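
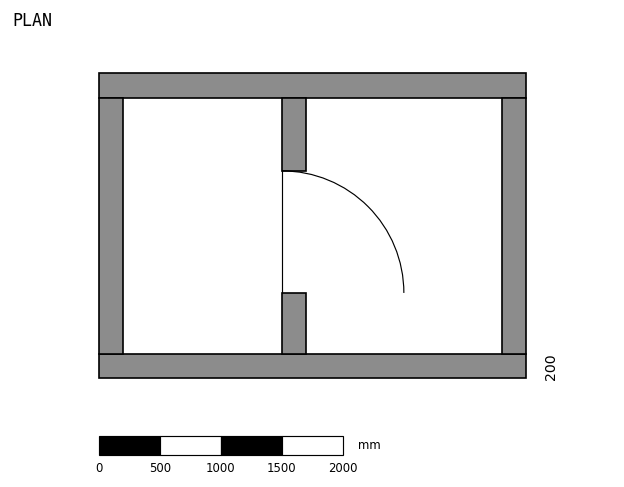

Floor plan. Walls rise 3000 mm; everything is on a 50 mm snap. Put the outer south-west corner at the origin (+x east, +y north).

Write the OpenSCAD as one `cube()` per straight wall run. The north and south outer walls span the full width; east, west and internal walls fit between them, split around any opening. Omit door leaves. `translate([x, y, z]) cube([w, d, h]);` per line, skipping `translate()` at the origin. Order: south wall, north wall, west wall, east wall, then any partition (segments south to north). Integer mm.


cube([3500, 200, 3000]);
translate([0, 2300, 0]) cube([3500, 200, 3000]);
translate([0, 200, 0]) cube([200, 2100, 3000]);
translate([3300, 200, 0]) cube([200, 2100, 3000]);
translate([1500, 200, 0]) cube([200, 500, 3000]);
translate([1500, 1700, 0]) cube([200, 600, 3000]);


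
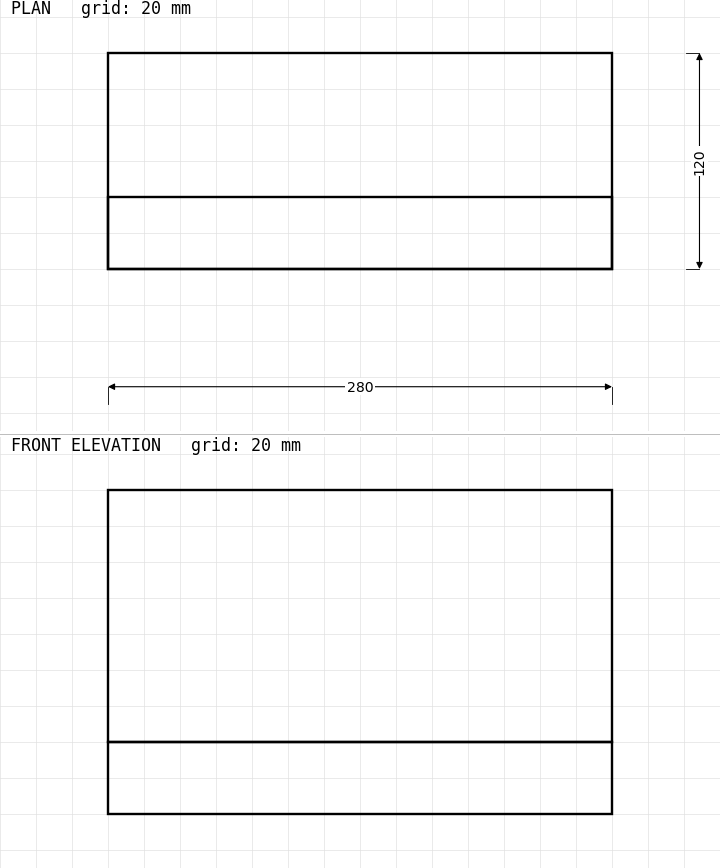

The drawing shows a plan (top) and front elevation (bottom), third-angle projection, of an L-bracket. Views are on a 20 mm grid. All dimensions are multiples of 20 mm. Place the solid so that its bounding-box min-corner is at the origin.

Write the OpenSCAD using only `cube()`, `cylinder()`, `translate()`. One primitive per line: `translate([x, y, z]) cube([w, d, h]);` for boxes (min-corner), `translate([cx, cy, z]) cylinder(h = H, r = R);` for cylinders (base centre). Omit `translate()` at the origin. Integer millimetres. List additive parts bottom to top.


cube([280, 120, 40]);
translate([0, 0, 40]) cube([280, 40, 140]);


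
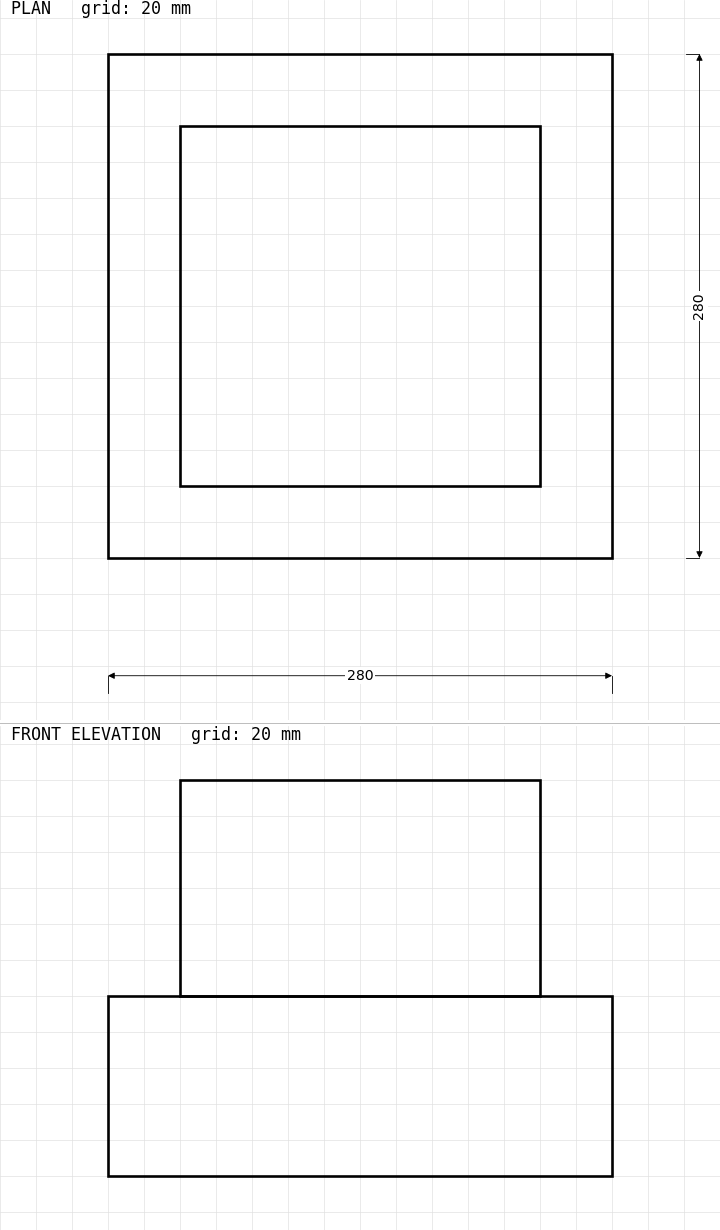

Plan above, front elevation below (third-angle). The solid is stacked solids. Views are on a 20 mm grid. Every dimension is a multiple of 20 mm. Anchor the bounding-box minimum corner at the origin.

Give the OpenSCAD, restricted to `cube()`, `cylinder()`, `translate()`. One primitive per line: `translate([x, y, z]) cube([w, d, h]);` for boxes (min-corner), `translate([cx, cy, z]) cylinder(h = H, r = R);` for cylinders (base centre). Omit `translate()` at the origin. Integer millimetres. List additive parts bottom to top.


cube([280, 280, 100]);
translate([40, 40, 100]) cube([200, 200, 120]);


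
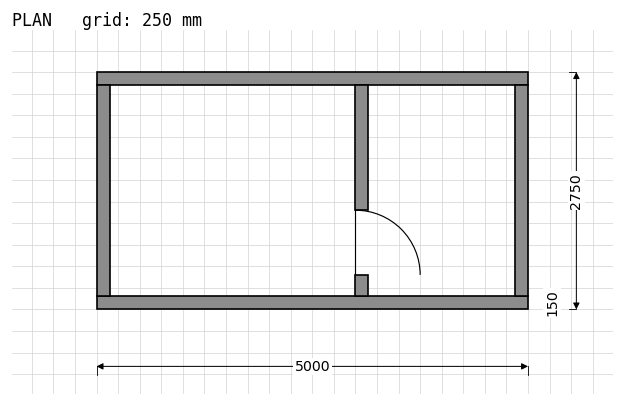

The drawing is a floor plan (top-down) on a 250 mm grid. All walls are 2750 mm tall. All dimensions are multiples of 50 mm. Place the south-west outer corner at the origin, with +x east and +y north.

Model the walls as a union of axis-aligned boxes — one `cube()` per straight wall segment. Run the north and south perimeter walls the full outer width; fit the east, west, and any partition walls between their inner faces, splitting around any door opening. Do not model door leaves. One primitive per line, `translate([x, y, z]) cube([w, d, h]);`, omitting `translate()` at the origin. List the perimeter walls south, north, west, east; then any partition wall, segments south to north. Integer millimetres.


cube([5000, 150, 2750]);
translate([0, 2600, 0]) cube([5000, 150, 2750]);
translate([0, 150, 0]) cube([150, 2450, 2750]);
translate([4850, 150, 0]) cube([150, 2450, 2750]);
translate([3000, 150, 0]) cube([150, 250, 2750]);
translate([3000, 1150, 0]) cube([150, 1450, 2750]);


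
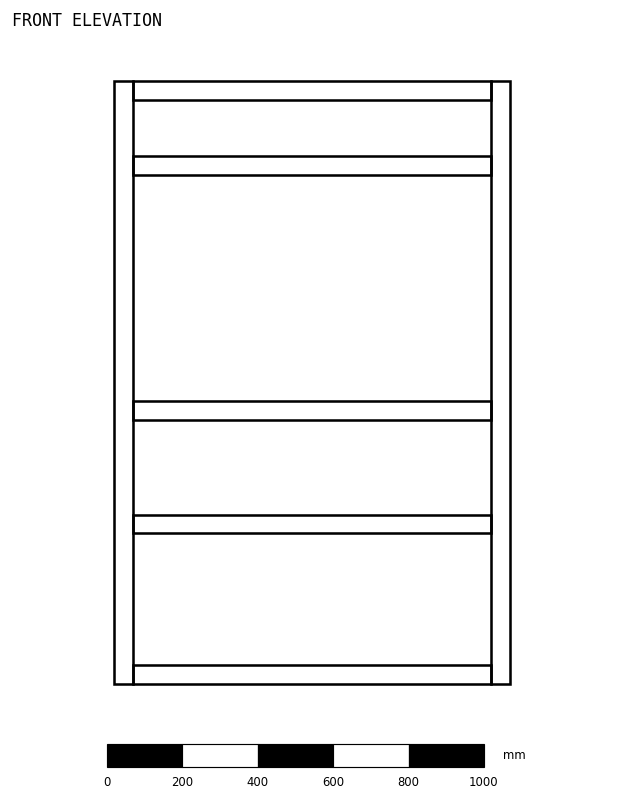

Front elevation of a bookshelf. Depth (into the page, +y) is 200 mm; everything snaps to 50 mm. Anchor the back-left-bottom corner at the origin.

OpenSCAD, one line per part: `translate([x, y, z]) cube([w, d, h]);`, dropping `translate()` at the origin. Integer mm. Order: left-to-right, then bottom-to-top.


cube([50, 200, 1600]);
translate([50, 0, 0]) cube([950, 200, 50]);
translate([50, 0, 400]) cube([950, 200, 50]);
translate([50, 0, 700]) cube([950, 200, 50]);
translate([50, 0, 1350]) cube([950, 200, 50]);
translate([50, 0, 1550]) cube([950, 200, 50]);
translate([1000, 0, 0]) cube([50, 200, 1600]);


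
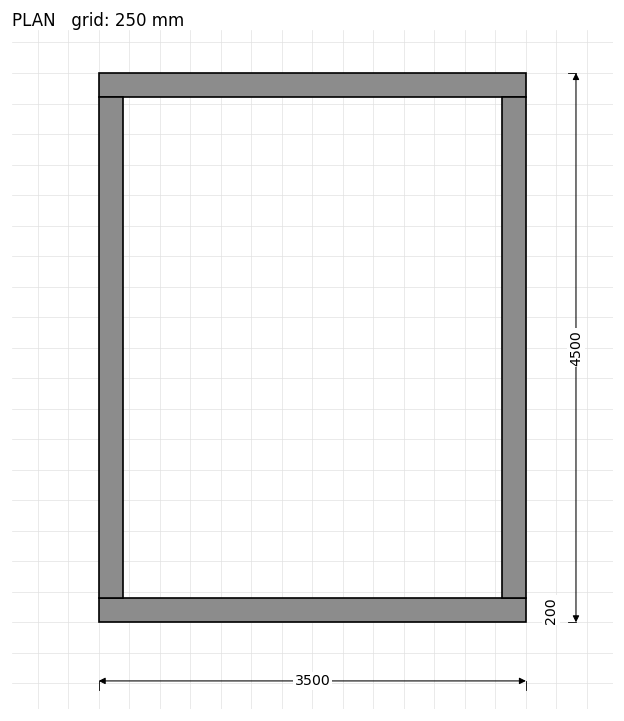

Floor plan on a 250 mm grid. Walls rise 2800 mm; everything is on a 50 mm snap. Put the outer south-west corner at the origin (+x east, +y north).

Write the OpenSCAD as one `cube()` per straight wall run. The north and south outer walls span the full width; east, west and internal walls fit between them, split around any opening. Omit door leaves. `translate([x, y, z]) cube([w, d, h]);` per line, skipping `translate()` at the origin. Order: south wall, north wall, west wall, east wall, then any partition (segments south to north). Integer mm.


cube([3500, 200, 2800]);
translate([0, 4300, 0]) cube([3500, 200, 2800]);
translate([0, 200, 0]) cube([200, 4100, 2800]);
translate([3300, 200, 0]) cube([200, 4100, 2800]);


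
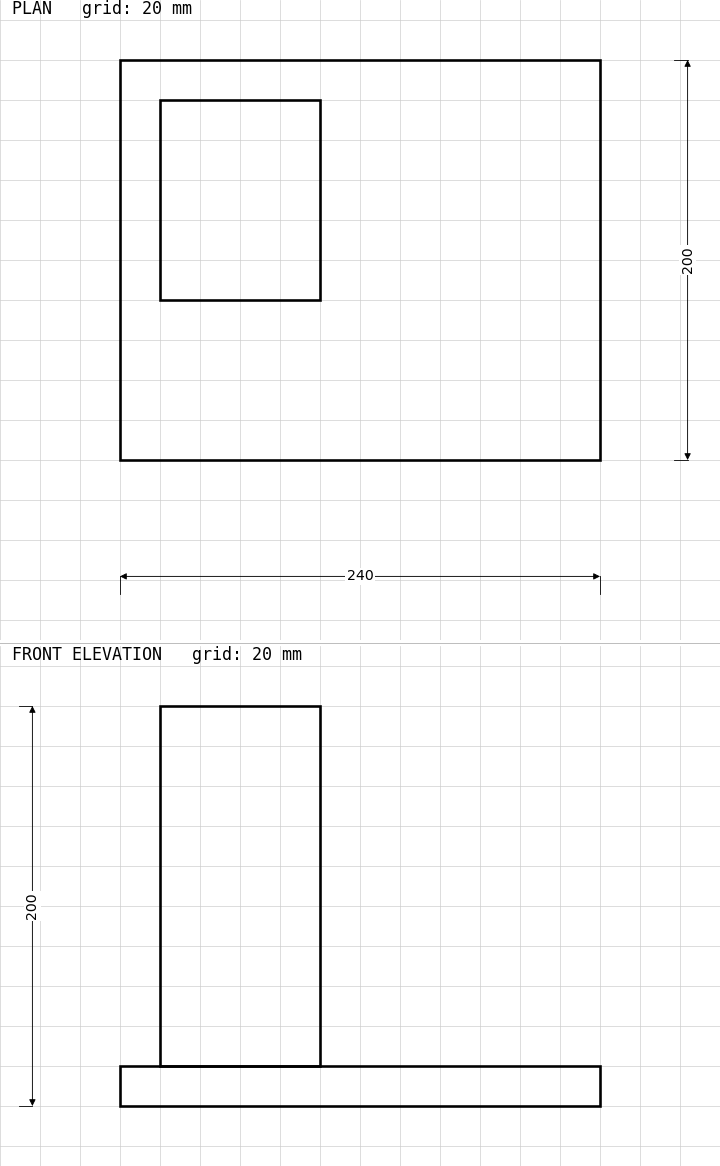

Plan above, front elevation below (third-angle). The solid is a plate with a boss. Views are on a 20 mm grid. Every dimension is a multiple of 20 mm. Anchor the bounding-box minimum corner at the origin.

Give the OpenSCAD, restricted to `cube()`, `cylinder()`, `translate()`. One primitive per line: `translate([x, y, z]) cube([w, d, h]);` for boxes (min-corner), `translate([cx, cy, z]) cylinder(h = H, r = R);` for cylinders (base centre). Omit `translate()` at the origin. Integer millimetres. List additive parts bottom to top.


cube([240, 200, 20]);
translate([20, 80, 20]) cube([80, 100, 180]);


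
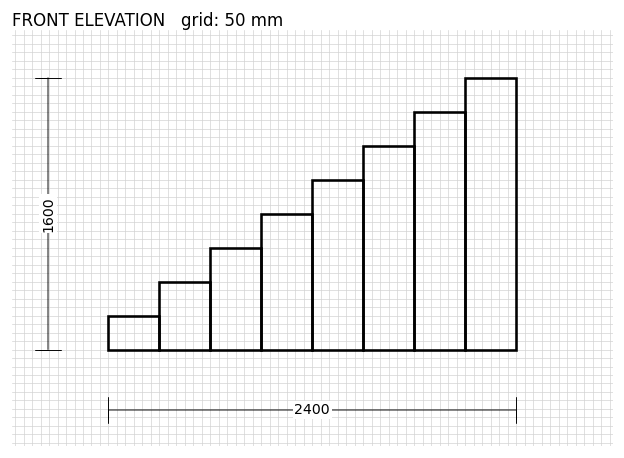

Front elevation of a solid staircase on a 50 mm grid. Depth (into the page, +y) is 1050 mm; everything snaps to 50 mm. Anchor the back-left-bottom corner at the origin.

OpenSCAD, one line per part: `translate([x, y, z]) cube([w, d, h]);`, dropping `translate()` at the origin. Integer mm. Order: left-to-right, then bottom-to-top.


cube([300, 1050, 200]);
translate([300, 0, 0]) cube([300, 1050, 400]);
translate([600, 0, 0]) cube([300, 1050, 600]);
translate([900, 0, 0]) cube([300, 1050, 800]);
translate([1200, 0, 0]) cube([300, 1050, 1000]);
translate([1500, 0, 0]) cube([300, 1050, 1200]);
translate([1800, 0, 0]) cube([300, 1050, 1400]);
translate([2100, 0, 0]) cube([300, 1050, 1600]);


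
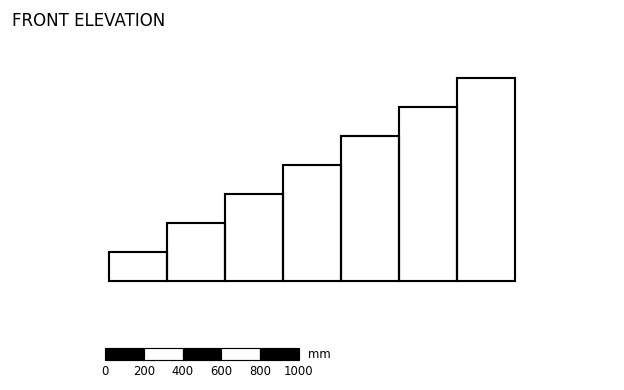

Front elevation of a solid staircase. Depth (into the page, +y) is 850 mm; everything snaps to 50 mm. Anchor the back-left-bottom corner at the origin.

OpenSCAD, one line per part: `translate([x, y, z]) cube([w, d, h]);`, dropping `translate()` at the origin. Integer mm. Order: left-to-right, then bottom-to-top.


cube([300, 850, 150]);
translate([300, 0, 0]) cube([300, 850, 300]);
translate([600, 0, 0]) cube([300, 850, 450]);
translate([900, 0, 0]) cube([300, 850, 600]);
translate([1200, 0, 0]) cube([300, 850, 750]);
translate([1500, 0, 0]) cube([300, 850, 900]);
translate([1800, 0, 0]) cube([300, 850, 1050]);


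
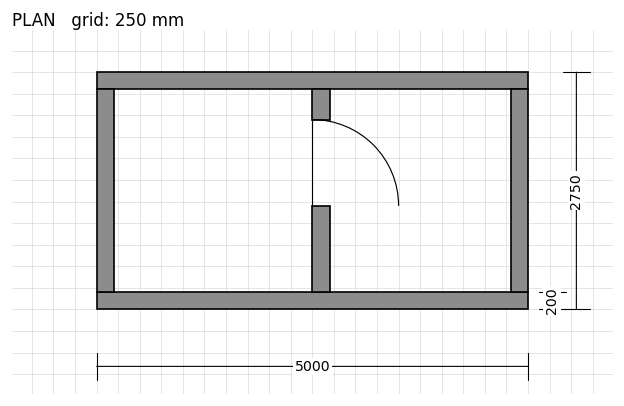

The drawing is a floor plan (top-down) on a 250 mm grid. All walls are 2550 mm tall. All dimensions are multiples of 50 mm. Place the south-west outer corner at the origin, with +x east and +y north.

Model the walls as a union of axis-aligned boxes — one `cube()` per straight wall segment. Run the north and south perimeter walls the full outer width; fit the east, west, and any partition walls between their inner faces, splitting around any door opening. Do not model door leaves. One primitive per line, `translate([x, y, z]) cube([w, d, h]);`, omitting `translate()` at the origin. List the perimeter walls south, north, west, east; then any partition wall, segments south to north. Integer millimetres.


cube([5000, 200, 2550]);
translate([0, 2550, 0]) cube([5000, 200, 2550]);
translate([0, 200, 0]) cube([200, 2350, 2550]);
translate([4800, 200, 0]) cube([200, 2350, 2550]);
translate([2500, 200, 0]) cube([200, 1000, 2550]);
translate([2500, 2200, 0]) cube([200, 350, 2550]);


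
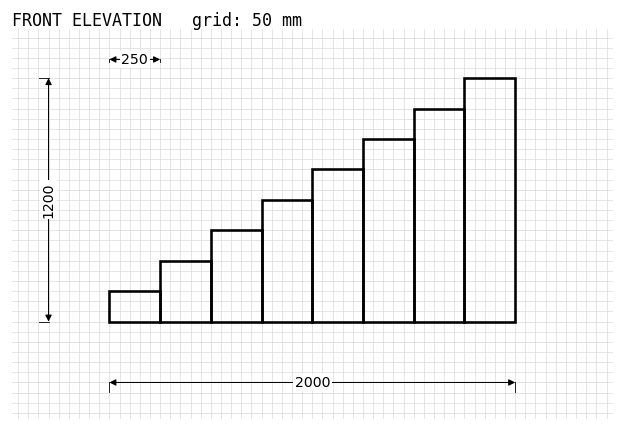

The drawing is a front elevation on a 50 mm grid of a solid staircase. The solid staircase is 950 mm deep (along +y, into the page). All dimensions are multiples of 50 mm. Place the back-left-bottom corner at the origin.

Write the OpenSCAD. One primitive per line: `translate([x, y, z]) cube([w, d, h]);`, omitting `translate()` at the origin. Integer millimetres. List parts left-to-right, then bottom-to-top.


cube([250, 950, 150]);
translate([250, 0, 0]) cube([250, 950, 300]);
translate([500, 0, 0]) cube([250, 950, 450]);
translate([750, 0, 0]) cube([250, 950, 600]);
translate([1000, 0, 0]) cube([250, 950, 750]);
translate([1250, 0, 0]) cube([250, 950, 900]);
translate([1500, 0, 0]) cube([250, 950, 1050]);
translate([1750, 0, 0]) cube([250, 950, 1200]);


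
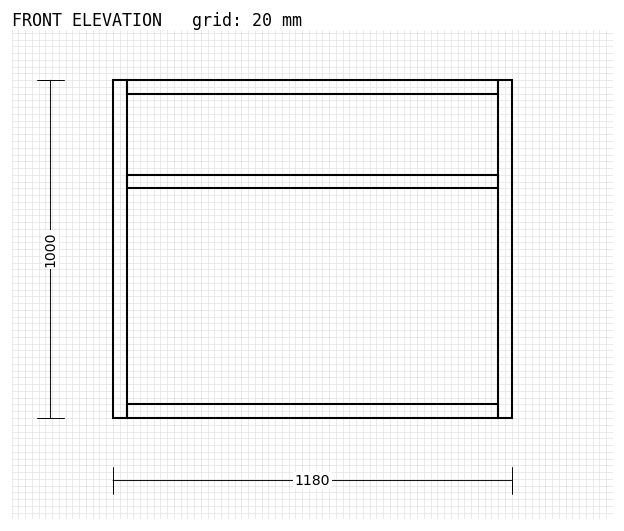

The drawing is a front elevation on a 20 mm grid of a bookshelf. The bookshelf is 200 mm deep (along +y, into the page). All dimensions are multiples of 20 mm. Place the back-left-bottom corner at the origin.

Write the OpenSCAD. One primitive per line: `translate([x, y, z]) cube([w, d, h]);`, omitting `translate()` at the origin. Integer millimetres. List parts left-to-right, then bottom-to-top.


cube([40, 200, 1000]);
translate([40, 0, 0]) cube([1100, 200, 40]);
translate([40, 0, 680]) cube([1100, 200, 40]);
translate([40, 0, 960]) cube([1100, 200, 40]);
translate([1140, 0, 0]) cube([40, 200, 1000]);


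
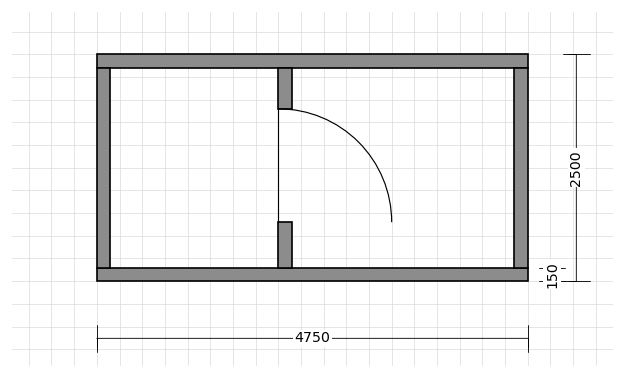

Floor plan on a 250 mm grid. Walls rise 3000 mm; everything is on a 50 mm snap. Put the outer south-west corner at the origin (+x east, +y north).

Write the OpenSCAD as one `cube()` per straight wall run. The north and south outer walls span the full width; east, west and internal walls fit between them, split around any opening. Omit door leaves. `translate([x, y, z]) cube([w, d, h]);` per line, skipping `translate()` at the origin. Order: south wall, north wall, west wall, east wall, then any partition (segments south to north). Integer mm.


cube([4750, 150, 3000]);
translate([0, 2350, 0]) cube([4750, 150, 3000]);
translate([0, 150, 0]) cube([150, 2200, 3000]);
translate([4600, 150, 0]) cube([150, 2200, 3000]);
translate([2000, 150, 0]) cube([150, 500, 3000]);
translate([2000, 1900, 0]) cube([150, 450, 3000]);


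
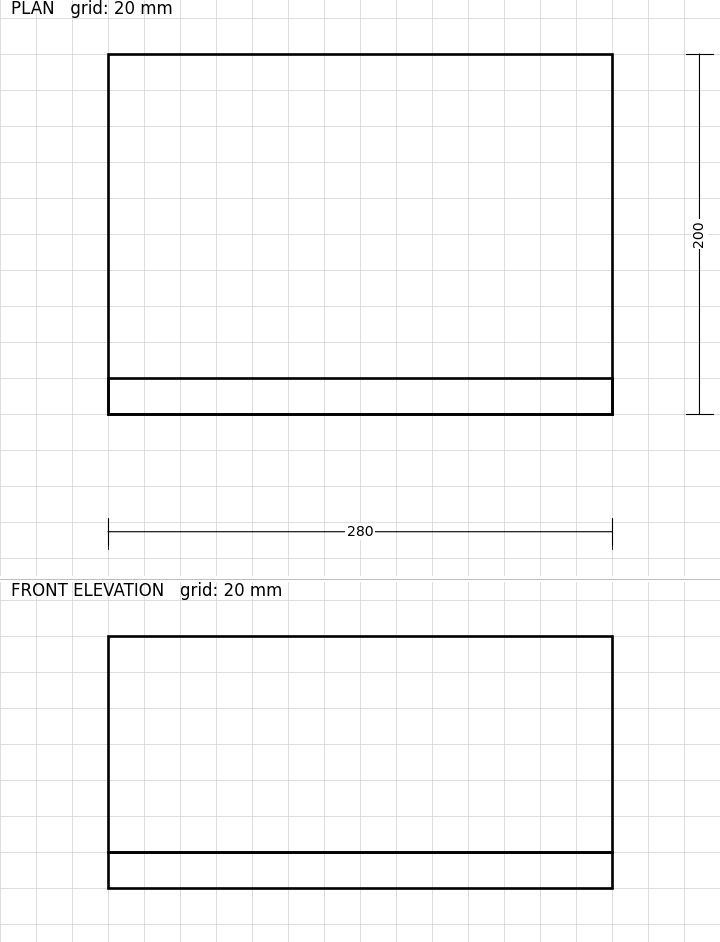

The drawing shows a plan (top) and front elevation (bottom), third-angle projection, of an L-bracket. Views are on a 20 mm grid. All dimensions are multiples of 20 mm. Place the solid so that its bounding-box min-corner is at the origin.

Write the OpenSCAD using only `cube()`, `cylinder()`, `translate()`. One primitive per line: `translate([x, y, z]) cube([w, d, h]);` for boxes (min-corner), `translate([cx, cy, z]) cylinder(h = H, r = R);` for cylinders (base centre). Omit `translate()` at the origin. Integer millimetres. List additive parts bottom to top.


cube([280, 200, 20]);
translate([0, 0, 20]) cube([280, 20, 120]);


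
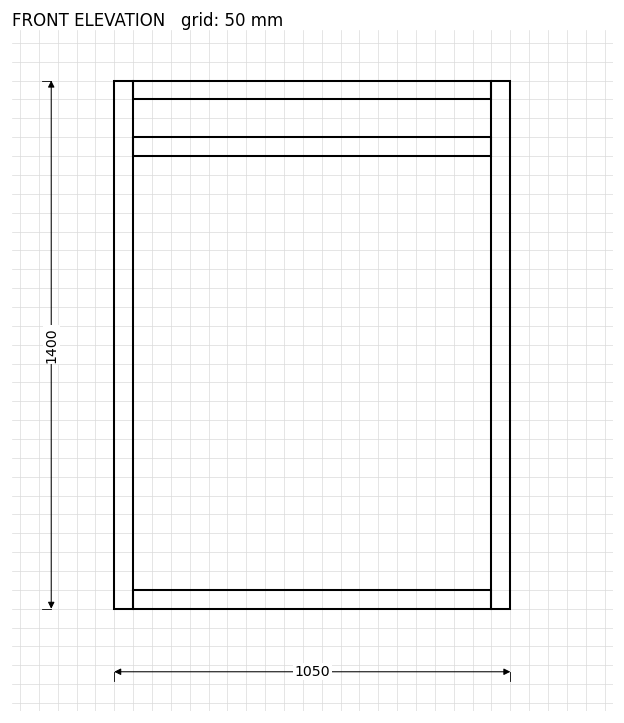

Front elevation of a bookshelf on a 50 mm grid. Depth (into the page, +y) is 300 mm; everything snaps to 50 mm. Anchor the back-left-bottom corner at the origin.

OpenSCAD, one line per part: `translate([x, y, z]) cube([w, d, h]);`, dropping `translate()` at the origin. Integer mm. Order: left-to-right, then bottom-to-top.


cube([50, 300, 1400]);
translate([50, 0, 0]) cube([950, 300, 50]);
translate([50, 0, 1200]) cube([950, 300, 50]);
translate([50, 0, 1350]) cube([950, 300, 50]);
translate([1000, 0, 0]) cube([50, 300, 1400]);


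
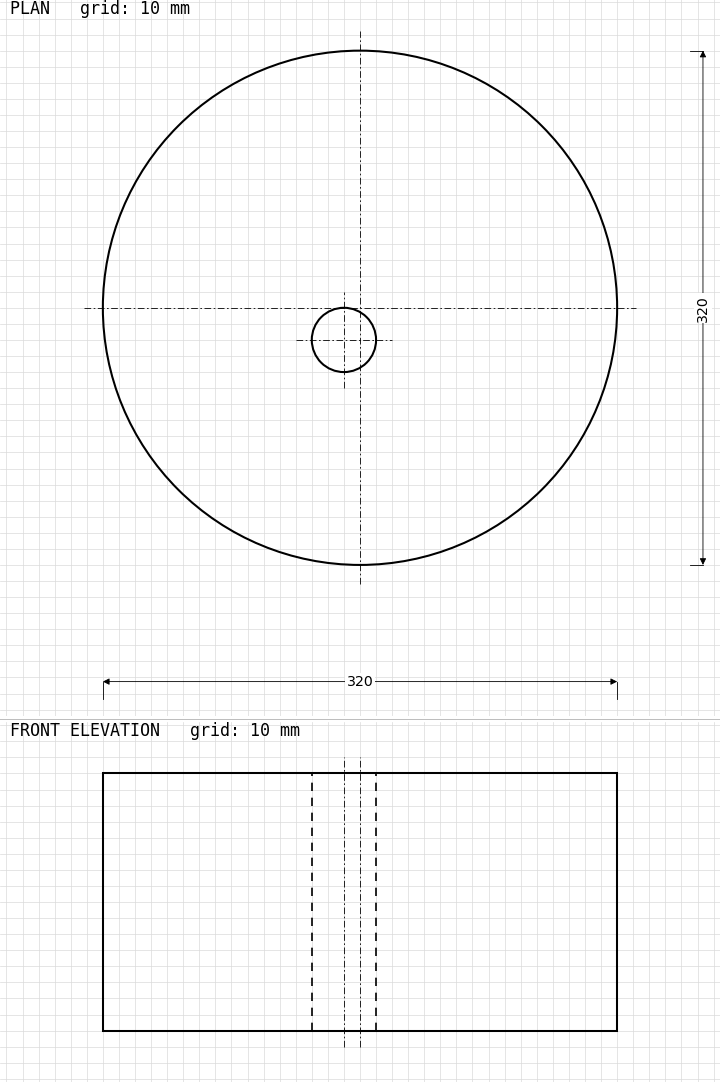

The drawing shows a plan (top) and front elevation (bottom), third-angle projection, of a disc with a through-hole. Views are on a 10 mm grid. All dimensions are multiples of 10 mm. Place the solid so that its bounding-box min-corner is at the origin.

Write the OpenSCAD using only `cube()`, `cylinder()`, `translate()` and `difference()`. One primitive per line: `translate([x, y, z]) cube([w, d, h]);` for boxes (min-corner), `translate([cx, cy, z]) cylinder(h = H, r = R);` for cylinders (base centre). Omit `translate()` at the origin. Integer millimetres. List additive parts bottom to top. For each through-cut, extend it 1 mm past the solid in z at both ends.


difference() {
  translate([160, 160, 0]) cylinder(h = 160, r = 160);
  translate([150, 140, -1]) cylinder(h = 162, r = 20);
}


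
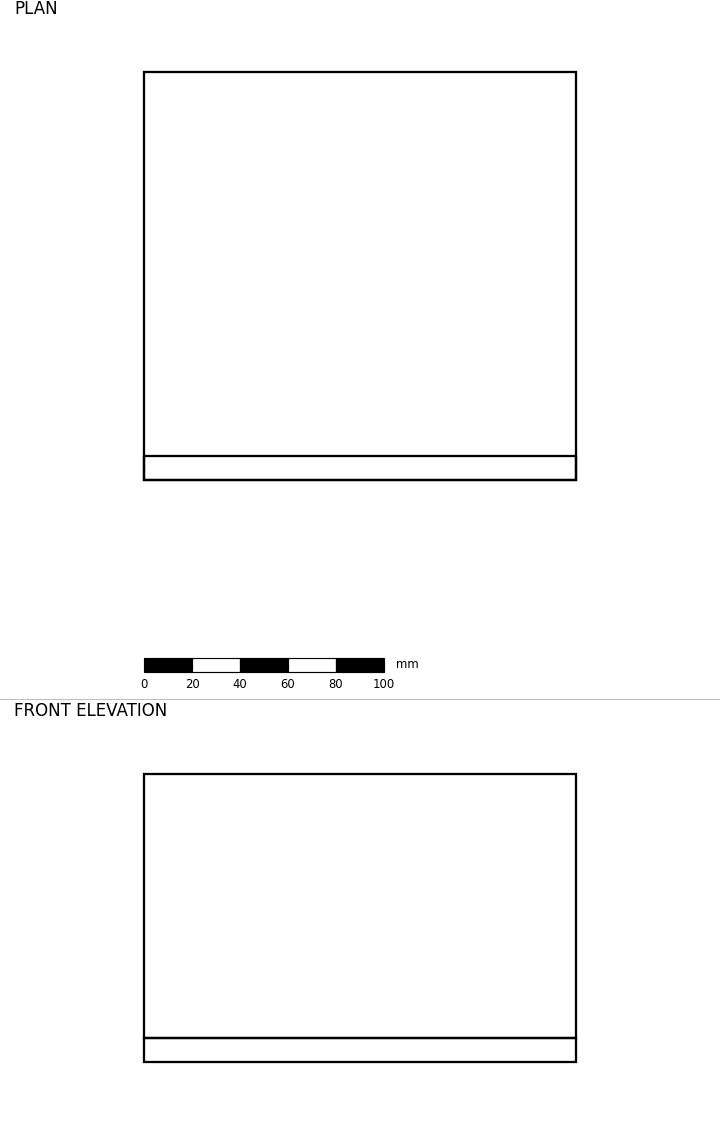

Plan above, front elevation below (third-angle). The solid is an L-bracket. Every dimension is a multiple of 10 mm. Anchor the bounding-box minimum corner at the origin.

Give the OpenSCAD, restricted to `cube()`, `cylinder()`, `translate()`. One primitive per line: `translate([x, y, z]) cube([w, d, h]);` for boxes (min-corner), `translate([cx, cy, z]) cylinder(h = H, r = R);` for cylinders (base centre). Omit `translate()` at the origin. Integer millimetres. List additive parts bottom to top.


cube([180, 170, 10]);
translate([0, 0, 10]) cube([180, 10, 110]);


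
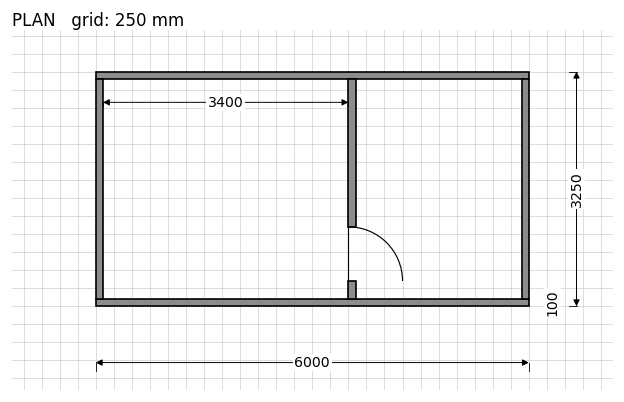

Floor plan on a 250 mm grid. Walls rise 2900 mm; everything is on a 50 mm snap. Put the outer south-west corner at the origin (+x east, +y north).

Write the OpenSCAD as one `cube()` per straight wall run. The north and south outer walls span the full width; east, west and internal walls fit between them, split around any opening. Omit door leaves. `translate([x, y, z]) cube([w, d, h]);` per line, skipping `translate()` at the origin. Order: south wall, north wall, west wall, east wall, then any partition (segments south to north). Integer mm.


cube([6000, 100, 2900]);
translate([0, 3150, 0]) cube([6000, 100, 2900]);
translate([0, 100, 0]) cube([100, 3050, 2900]);
translate([5900, 100, 0]) cube([100, 3050, 2900]);
translate([3500, 100, 0]) cube([100, 250, 2900]);
translate([3500, 1100, 0]) cube([100, 2050, 2900]);


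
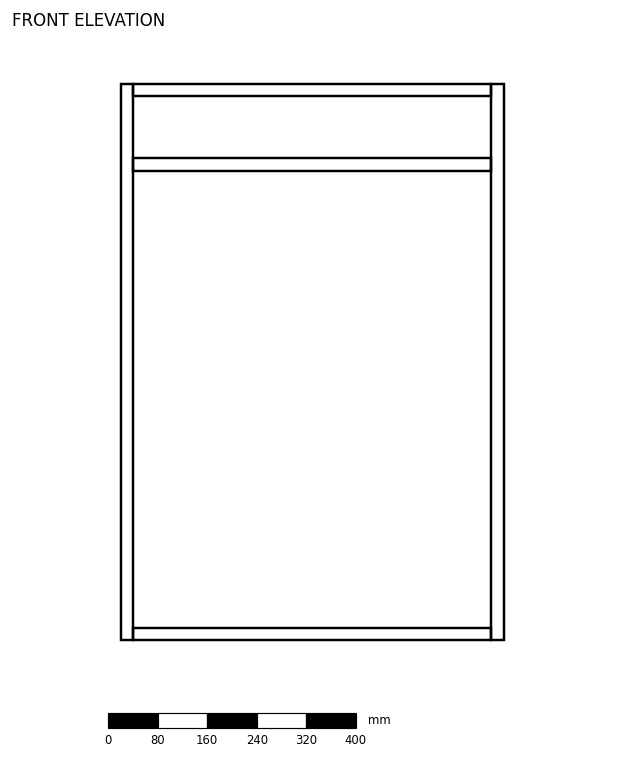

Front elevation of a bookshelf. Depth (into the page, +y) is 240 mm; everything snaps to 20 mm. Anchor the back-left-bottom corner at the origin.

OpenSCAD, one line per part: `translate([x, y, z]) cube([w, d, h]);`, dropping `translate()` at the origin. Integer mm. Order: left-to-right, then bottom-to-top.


cube([20, 240, 900]);
translate([20, 0, 0]) cube([580, 240, 20]);
translate([20, 0, 760]) cube([580, 240, 20]);
translate([20, 0, 880]) cube([580, 240, 20]);
translate([600, 0, 0]) cube([20, 240, 900]);


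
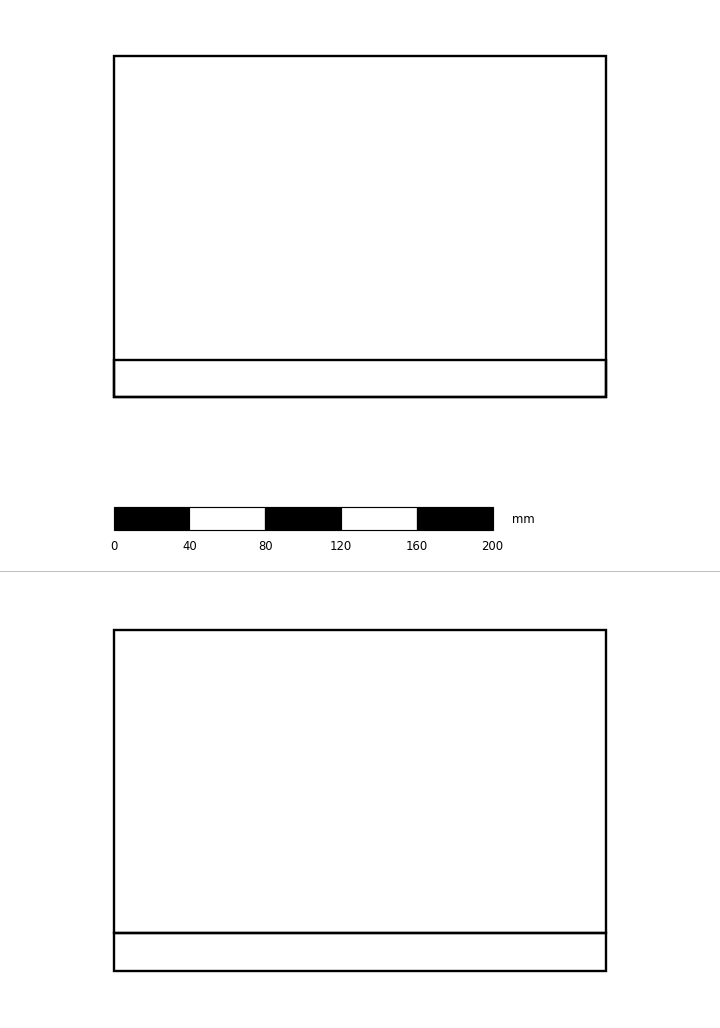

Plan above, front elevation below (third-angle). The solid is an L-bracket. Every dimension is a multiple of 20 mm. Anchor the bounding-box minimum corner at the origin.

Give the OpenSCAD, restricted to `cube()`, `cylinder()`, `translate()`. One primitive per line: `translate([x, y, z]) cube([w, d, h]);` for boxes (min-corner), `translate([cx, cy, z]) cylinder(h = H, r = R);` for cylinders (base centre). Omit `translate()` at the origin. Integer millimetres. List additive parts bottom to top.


cube([260, 180, 20]);
translate([0, 0, 20]) cube([260, 20, 160]);


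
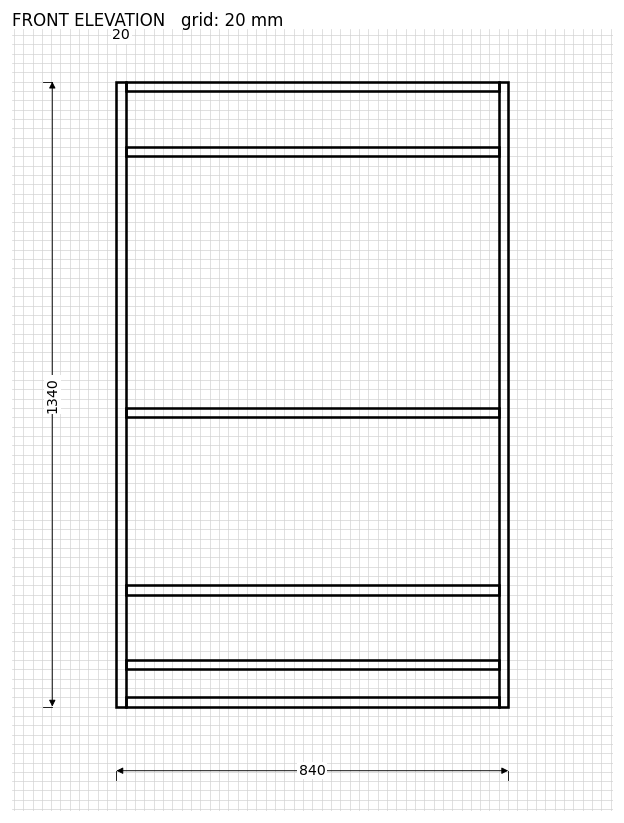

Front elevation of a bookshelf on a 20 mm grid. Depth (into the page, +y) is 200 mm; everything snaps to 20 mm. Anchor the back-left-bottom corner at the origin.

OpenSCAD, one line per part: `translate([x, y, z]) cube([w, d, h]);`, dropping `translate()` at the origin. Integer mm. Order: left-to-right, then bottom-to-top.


cube([20, 200, 1340]);
translate([20, 0, 0]) cube([800, 200, 20]);
translate([20, 0, 80]) cube([800, 200, 20]);
translate([20, 0, 240]) cube([800, 200, 20]);
translate([20, 0, 620]) cube([800, 200, 20]);
translate([20, 0, 1180]) cube([800, 200, 20]);
translate([20, 0, 1320]) cube([800, 200, 20]);
translate([820, 0, 0]) cube([20, 200, 1340]);


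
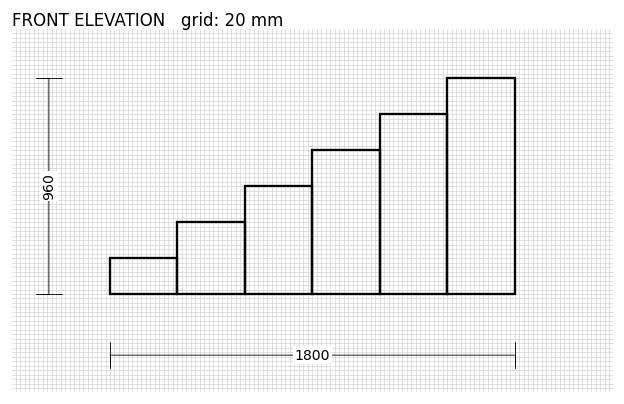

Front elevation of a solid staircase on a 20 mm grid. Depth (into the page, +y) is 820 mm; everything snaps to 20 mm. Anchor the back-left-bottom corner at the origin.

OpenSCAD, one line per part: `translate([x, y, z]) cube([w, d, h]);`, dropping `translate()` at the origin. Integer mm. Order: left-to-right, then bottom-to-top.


cube([300, 820, 160]);
translate([300, 0, 0]) cube([300, 820, 320]);
translate([600, 0, 0]) cube([300, 820, 480]);
translate([900, 0, 0]) cube([300, 820, 640]);
translate([1200, 0, 0]) cube([300, 820, 800]);
translate([1500, 0, 0]) cube([300, 820, 960]);


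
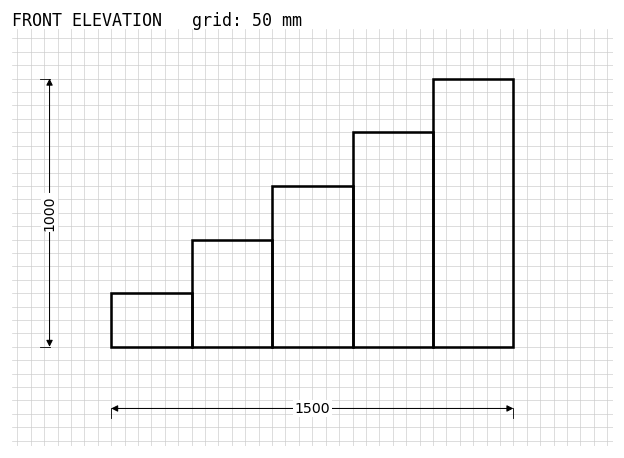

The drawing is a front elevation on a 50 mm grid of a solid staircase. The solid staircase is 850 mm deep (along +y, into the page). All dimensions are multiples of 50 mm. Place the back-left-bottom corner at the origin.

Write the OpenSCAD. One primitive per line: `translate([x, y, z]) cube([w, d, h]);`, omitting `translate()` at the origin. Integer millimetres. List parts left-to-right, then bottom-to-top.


cube([300, 850, 200]);
translate([300, 0, 0]) cube([300, 850, 400]);
translate([600, 0, 0]) cube([300, 850, 600]);
translate([900, 0, 0]) cube([300, 850, 800]);
translate([1200, 0, 0]) cube([300, 850, 1000]);


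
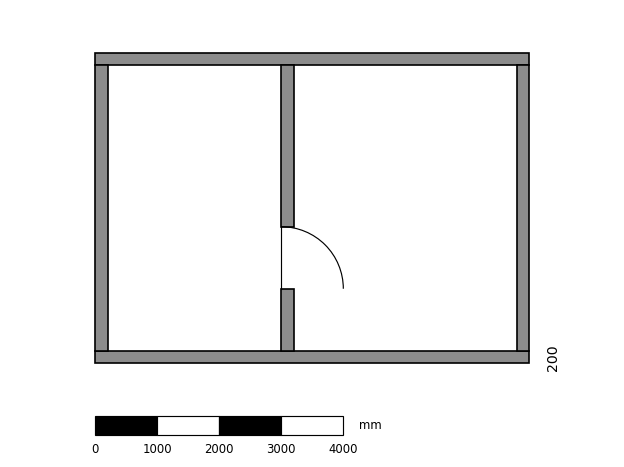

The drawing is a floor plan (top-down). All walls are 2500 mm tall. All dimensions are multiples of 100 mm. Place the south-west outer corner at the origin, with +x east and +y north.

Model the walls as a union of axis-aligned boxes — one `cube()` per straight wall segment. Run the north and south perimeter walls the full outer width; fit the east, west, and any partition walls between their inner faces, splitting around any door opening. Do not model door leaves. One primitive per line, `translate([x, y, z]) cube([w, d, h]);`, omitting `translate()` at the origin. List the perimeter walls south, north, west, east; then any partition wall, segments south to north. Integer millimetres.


cube([7000, 200, 2500]);
translate([0, 4800, 0]) cube([7000, 200, 2500]);
translate([0, 200, 0]) cube([200, 4600, 2500]);
translate([6800, 200, 0]) cube([200, 4600, 2500]);
translate([3000, 200, 0]) cube([200, 1000, 2500]);
translate([3000, 2200, 0]) cube([200, 2600, 2500]);


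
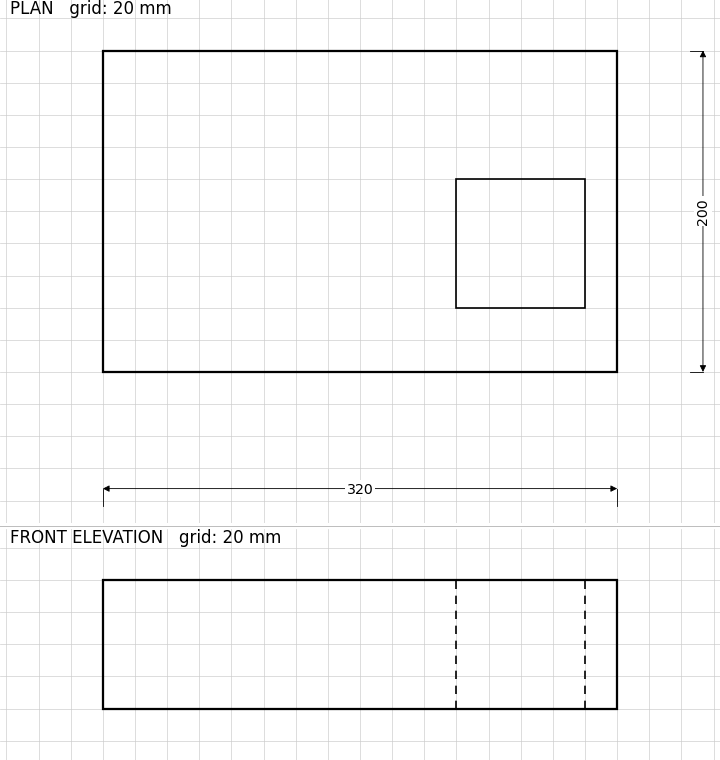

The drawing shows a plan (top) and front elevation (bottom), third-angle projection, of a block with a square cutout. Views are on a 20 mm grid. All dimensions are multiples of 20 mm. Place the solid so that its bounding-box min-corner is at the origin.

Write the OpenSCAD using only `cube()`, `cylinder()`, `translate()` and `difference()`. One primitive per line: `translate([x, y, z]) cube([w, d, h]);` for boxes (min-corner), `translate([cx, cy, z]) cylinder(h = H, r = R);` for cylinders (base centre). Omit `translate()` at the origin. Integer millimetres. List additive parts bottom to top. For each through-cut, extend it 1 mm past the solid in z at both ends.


difference() {
  cube([320, 200, 80]);
  translate([220, 40, -1]) cube([80, 80, 82]);
}


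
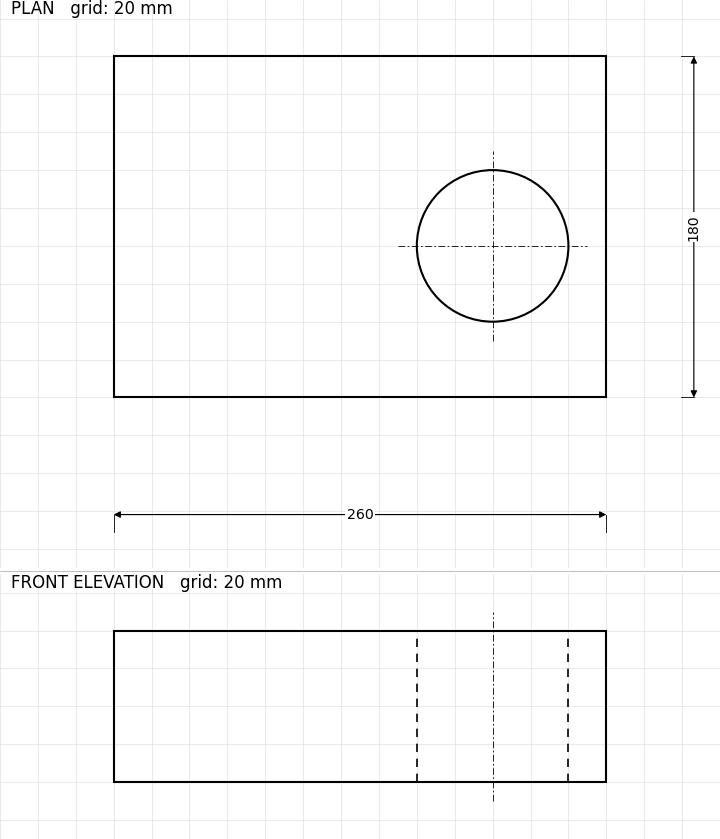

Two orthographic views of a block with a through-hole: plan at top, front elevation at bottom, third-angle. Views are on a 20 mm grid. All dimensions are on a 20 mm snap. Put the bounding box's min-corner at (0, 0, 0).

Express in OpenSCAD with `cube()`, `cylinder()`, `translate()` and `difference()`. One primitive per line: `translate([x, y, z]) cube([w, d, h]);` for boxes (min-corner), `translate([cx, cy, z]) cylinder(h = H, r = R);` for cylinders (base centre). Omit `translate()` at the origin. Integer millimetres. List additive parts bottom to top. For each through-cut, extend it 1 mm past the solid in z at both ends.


difference() {
  cube([260, 180, 80]);
  translate([200, 80, -1]) cylinder(h = 82, r = 40);
}


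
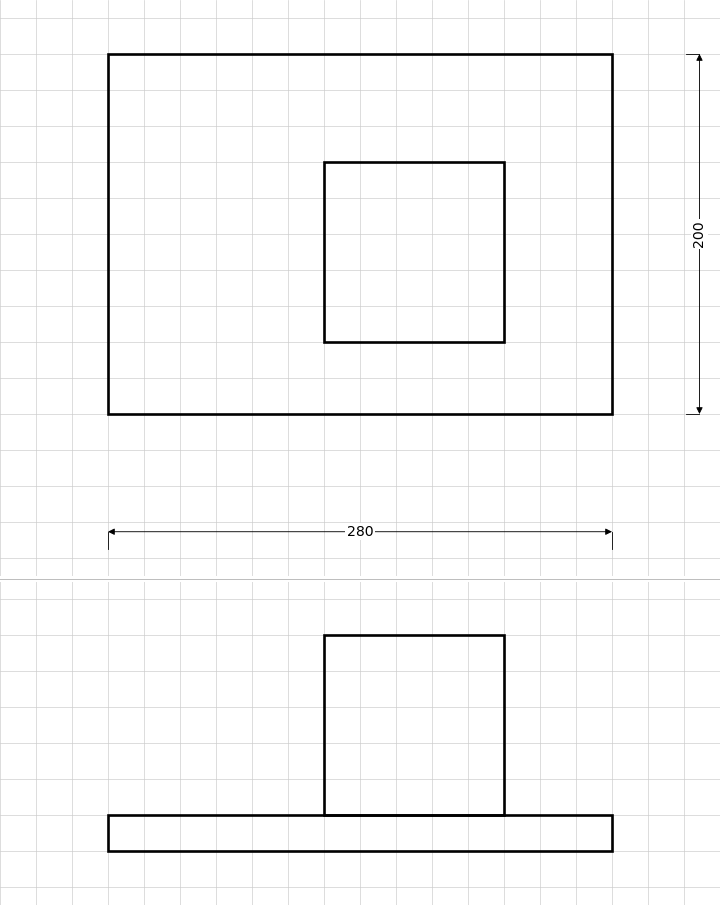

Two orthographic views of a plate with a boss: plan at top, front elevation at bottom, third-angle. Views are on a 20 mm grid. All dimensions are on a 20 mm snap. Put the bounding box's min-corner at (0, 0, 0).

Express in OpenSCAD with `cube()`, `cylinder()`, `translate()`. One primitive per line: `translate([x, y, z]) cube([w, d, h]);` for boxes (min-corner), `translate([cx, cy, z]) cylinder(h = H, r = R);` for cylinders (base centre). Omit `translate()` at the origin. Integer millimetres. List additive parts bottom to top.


cube([280, 200, 20]);
translate([120, 40, 20]) cube([100, 100, 100]);


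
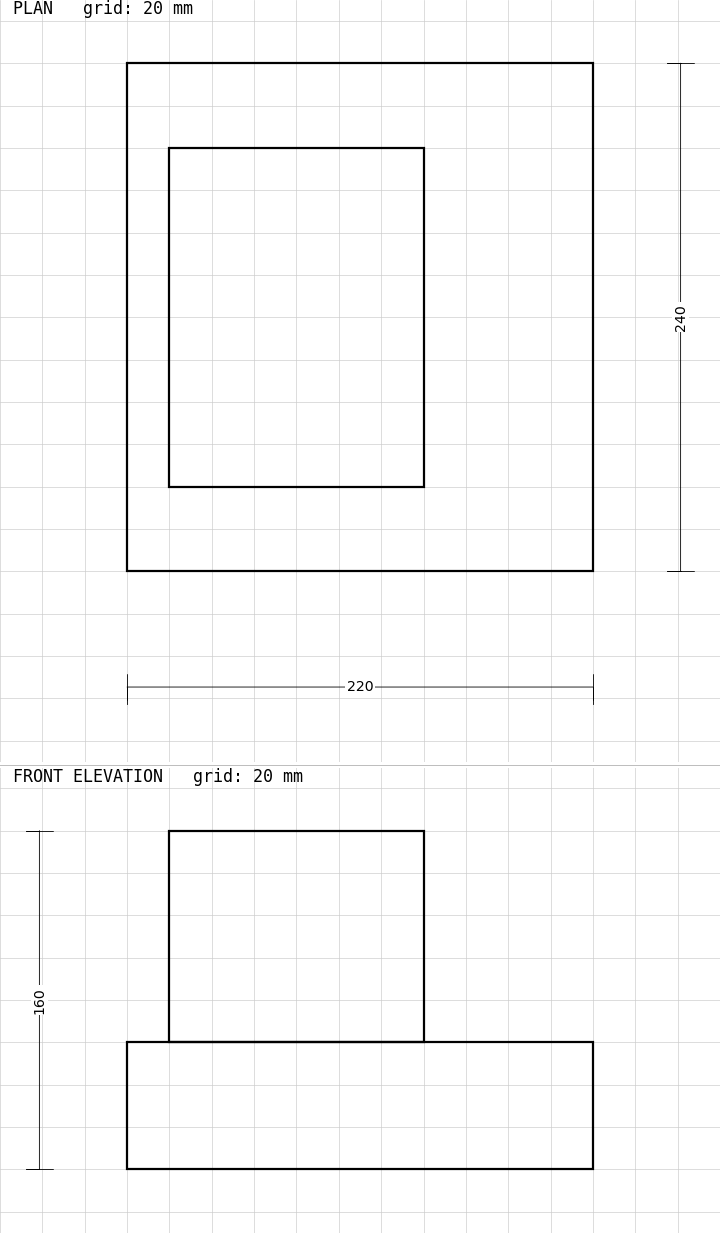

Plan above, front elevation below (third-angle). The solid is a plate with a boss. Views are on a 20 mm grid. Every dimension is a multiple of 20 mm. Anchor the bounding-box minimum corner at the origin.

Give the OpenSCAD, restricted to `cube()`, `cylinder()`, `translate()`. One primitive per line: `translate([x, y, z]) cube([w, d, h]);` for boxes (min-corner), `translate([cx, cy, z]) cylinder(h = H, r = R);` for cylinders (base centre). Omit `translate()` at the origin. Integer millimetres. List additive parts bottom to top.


cube([220, 240, 60]);
translate([20, 40, 60]) cube([120, 160, 100]);


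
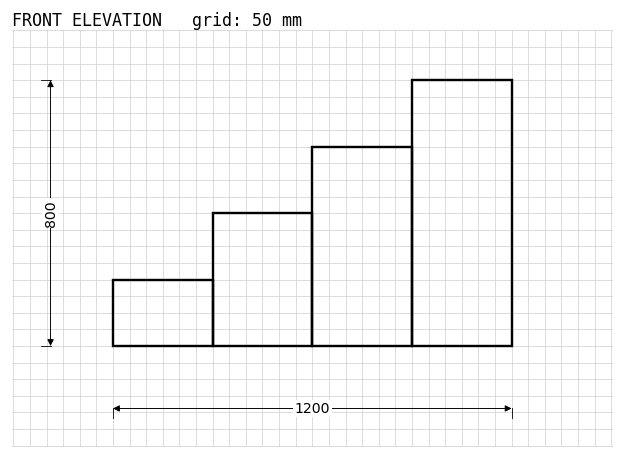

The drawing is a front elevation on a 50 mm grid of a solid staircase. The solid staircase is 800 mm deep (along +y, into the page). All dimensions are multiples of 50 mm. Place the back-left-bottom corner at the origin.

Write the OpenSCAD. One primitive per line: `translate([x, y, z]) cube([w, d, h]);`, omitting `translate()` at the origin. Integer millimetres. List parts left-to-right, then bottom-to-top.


cube([300, 800, 200]);
translate([300, 0, 0]) cube([300, 800, 400]);
translate([600, 0, 0]) cube([300, 800, 600]);
translate([900, 0, 0]) cube([300, 800, 800]);


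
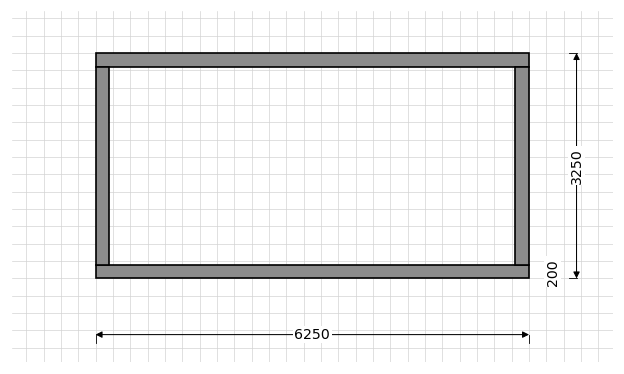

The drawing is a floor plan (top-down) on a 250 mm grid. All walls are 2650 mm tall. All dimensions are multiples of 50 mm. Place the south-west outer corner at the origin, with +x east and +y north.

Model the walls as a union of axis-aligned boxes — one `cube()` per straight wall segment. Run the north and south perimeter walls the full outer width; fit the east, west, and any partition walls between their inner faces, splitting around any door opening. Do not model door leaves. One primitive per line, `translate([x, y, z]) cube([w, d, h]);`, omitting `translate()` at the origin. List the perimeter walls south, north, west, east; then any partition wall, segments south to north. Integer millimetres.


cube([6250, 200, 2650]);
translate([0, 3050, 0]) cube([6250, 200, 2650]);
translate([0, 200, 0]) cube([200, 2850, 2650]);
translate([6050, 200, 0]) cube([200, 2850, 2650]);


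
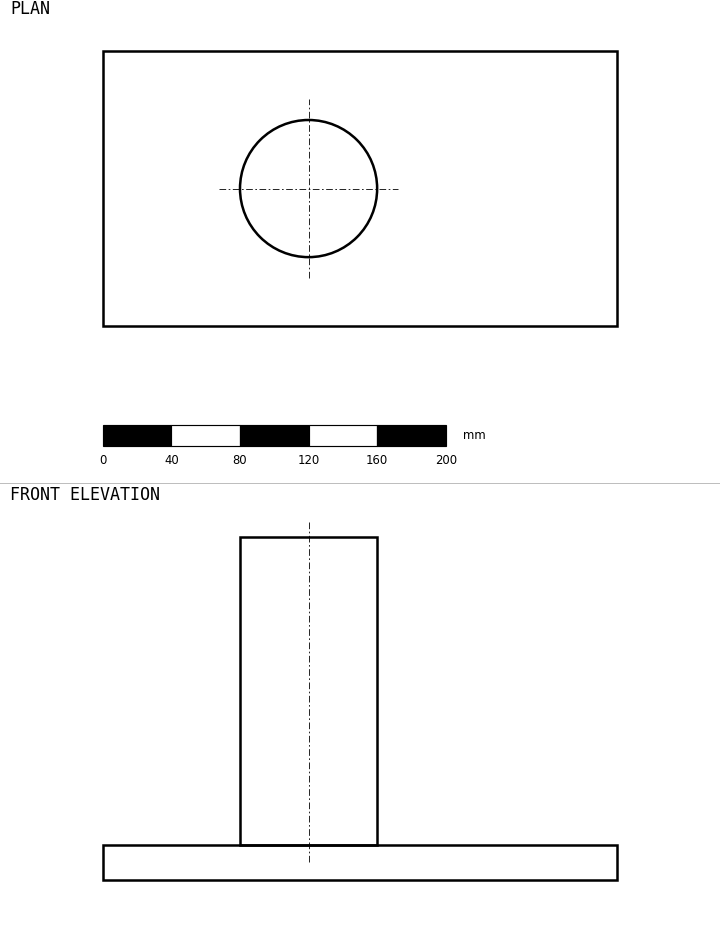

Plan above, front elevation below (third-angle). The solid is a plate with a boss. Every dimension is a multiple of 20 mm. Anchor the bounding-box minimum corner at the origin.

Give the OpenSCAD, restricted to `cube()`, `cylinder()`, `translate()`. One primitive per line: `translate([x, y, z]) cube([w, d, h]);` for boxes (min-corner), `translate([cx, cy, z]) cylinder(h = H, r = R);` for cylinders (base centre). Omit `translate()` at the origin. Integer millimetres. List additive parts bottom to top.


cube([300, 160, 20]);
translate([120, 80, 20]) cylinder(h = 180, r = 40);


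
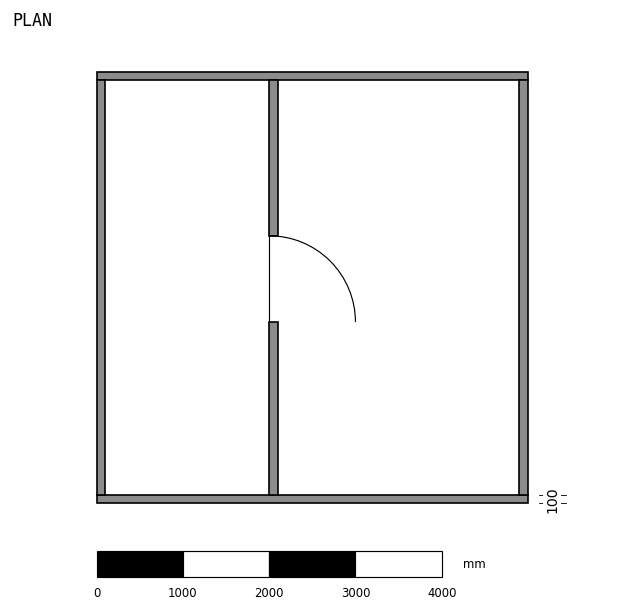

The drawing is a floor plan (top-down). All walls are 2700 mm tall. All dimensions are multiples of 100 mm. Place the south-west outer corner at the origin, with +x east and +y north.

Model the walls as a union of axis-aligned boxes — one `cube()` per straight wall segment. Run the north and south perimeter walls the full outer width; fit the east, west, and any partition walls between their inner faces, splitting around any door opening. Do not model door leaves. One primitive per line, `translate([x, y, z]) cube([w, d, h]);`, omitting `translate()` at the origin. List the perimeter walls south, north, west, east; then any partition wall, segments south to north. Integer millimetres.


cube([5000, 100, 2700]);
translate([0, 4900, 0]) cube([5000, 100, 2700]);
translate([0, 100, 0]) cube([100, 4800, 2700]);
translate([4900, 100, 0]) cube([100, 4800, 2700]);
translate([2000, 100, 0]) cube([100, 2000, 2700]);
translate([2000, 3100, 0]) cube([100, 1800, 2700]);


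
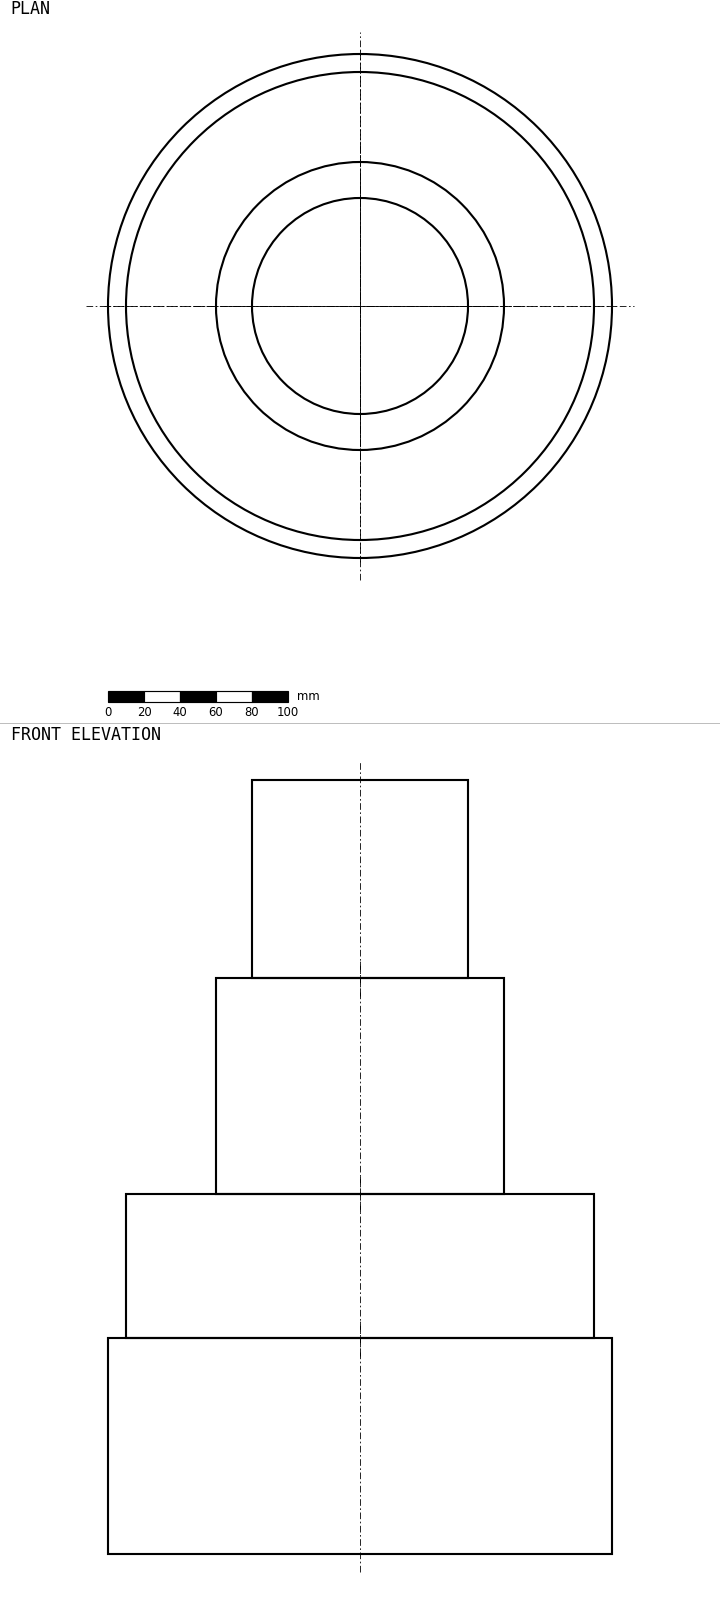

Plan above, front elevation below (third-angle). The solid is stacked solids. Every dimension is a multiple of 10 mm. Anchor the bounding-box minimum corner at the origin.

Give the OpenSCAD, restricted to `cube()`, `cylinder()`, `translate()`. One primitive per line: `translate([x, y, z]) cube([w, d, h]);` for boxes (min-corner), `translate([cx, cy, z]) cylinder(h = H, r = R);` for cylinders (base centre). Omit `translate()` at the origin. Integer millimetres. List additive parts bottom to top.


translate([140, 140, 0]) cylinder(h = 120, r = 140);
translate([140, 140, 120]) cylinder(h = 80, r = 130);
translate([140, 140, 200]) cylinder(h = 120, r = 80);
translate([140, 140, 320]) cylinder(h = 110, r = 60);


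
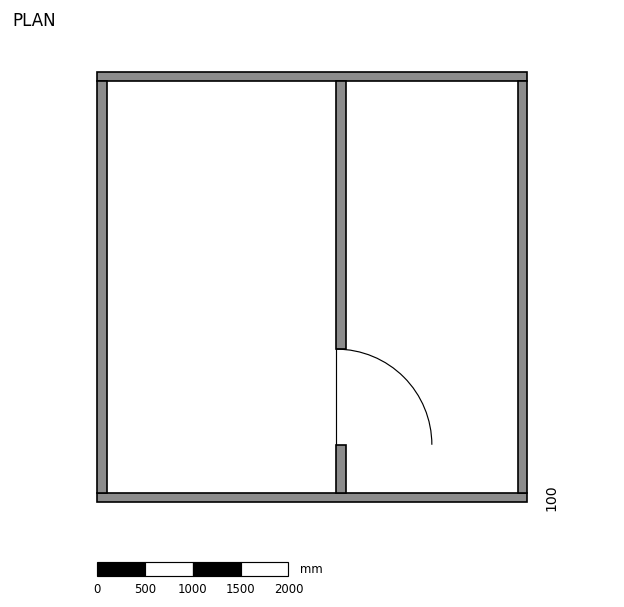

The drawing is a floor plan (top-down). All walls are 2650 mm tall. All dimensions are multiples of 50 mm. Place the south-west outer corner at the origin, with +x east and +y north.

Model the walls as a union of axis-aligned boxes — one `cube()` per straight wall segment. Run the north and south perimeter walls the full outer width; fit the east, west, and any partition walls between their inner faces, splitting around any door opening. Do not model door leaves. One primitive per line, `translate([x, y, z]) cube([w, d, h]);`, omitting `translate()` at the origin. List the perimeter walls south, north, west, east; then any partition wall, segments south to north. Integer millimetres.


cube([4500, 100, 2650]);
translate([0, 4400, 0]) cube([4500, 100, 2650]);
translate([0, 100, 0]) cube([100, 4300, 2650]);
translate([4400, 100, 0]) cube([100, 4300, 2650]);
translate([2500, 100, 0]) cube([100, 500, 2650]);
translate([2500, 1600, 0]) cube([100, 2800, 2650]);


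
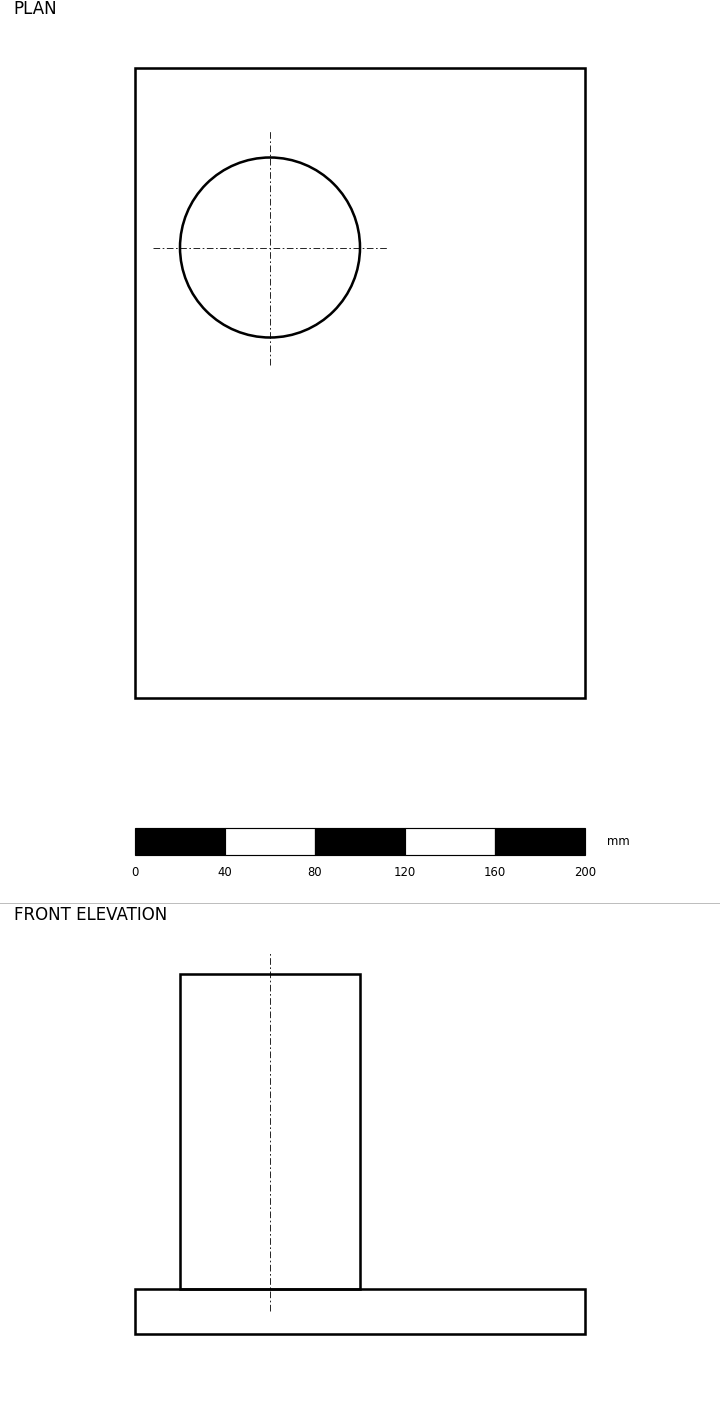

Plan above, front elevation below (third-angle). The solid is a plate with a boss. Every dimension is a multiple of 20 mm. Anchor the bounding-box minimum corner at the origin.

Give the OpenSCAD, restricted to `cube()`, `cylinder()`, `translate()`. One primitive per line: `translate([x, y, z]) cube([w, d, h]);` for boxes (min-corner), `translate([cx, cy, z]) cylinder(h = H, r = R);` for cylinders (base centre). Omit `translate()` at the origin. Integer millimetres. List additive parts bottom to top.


cube([200, 280, 20]);
translate([60, 200, 20]) cylinder(h = 140, r = 40);


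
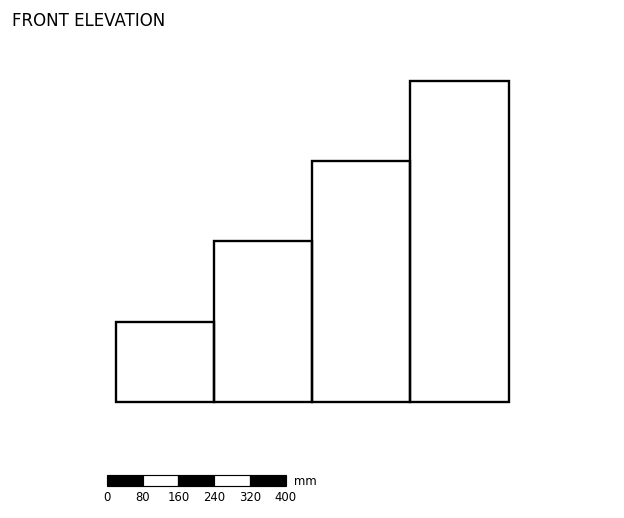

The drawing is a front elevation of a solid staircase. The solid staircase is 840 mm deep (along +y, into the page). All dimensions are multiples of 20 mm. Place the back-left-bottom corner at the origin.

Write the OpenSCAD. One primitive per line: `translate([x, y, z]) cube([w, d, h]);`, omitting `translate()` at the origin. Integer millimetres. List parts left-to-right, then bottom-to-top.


cube([220, 840, 180]);
translate([220, 0, 0]) cube([220, 840, 360]);
translate([440, 0, 0]) cube([220, 840, 540]);
translate([660, 0, 0]) cube([220, 840, 720]);


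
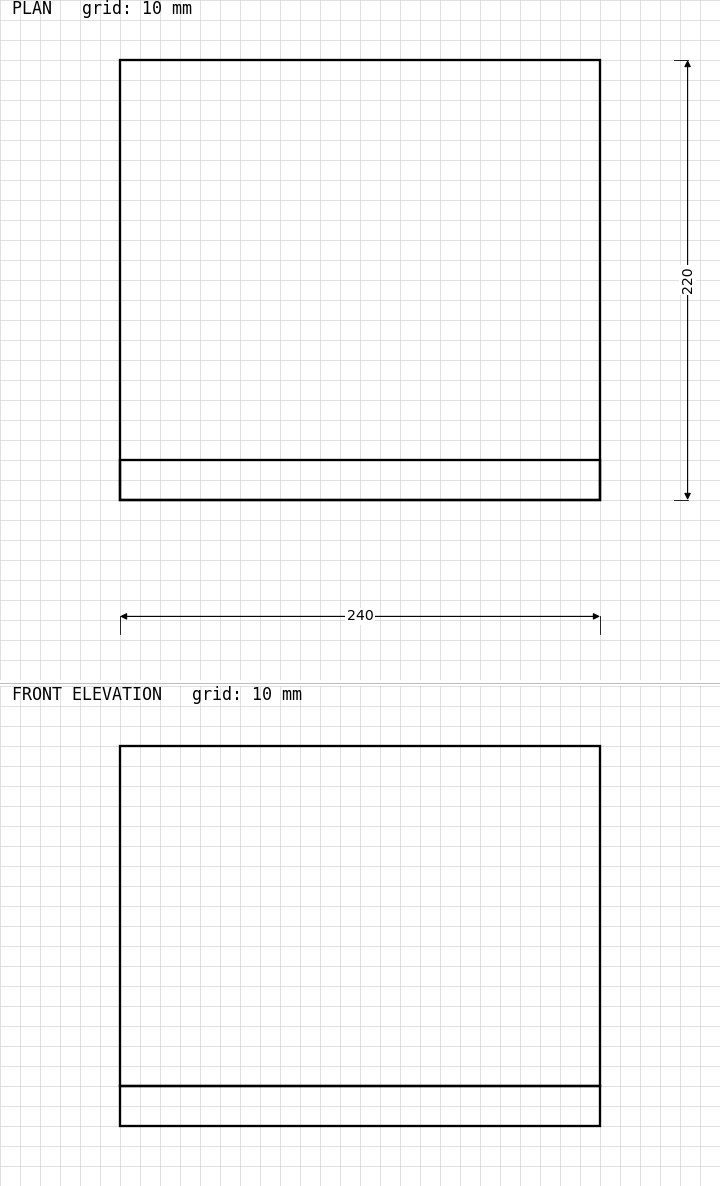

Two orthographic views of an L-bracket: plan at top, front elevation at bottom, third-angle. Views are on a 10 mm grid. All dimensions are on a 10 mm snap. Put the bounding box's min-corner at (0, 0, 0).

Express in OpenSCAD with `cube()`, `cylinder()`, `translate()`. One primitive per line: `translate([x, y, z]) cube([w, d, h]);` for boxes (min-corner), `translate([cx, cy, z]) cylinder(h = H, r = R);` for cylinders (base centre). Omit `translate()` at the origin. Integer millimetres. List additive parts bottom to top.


cube([240, 220, 20]);
translate([0, 0, 20]) cube([240, 20, 170]);


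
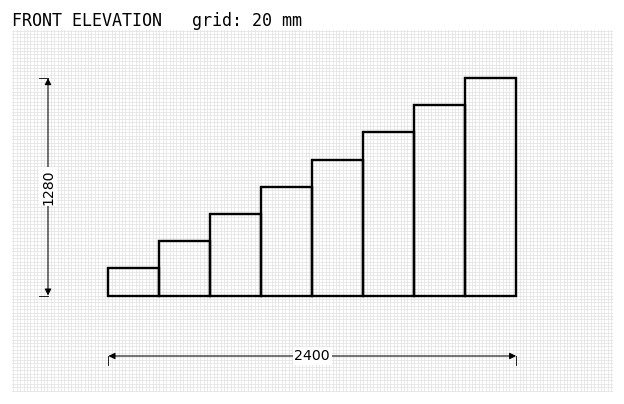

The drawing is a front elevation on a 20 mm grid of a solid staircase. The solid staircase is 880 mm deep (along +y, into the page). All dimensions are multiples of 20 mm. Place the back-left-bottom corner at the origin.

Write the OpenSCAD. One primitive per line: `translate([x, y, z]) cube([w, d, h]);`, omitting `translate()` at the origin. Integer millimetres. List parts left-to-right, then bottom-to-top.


cube([300, 880, 160]);
translate([300, 0, 0]) cube([300, 880, 320]);
translate([600, 0, 0]) cube([300, 880, 480]);
translate([900, 0, 0]) cube([300, 880, 640]);
translate([1200, 0, 0]) cube([300, 880, 800]);
translate([1500, 0, 0]) cube([300, 880, 960]);
translate([1800, 0, 0]) cube([300, 880, 1120]);
translate([2100, 0, 0]) cube([300, 880, 1280]);


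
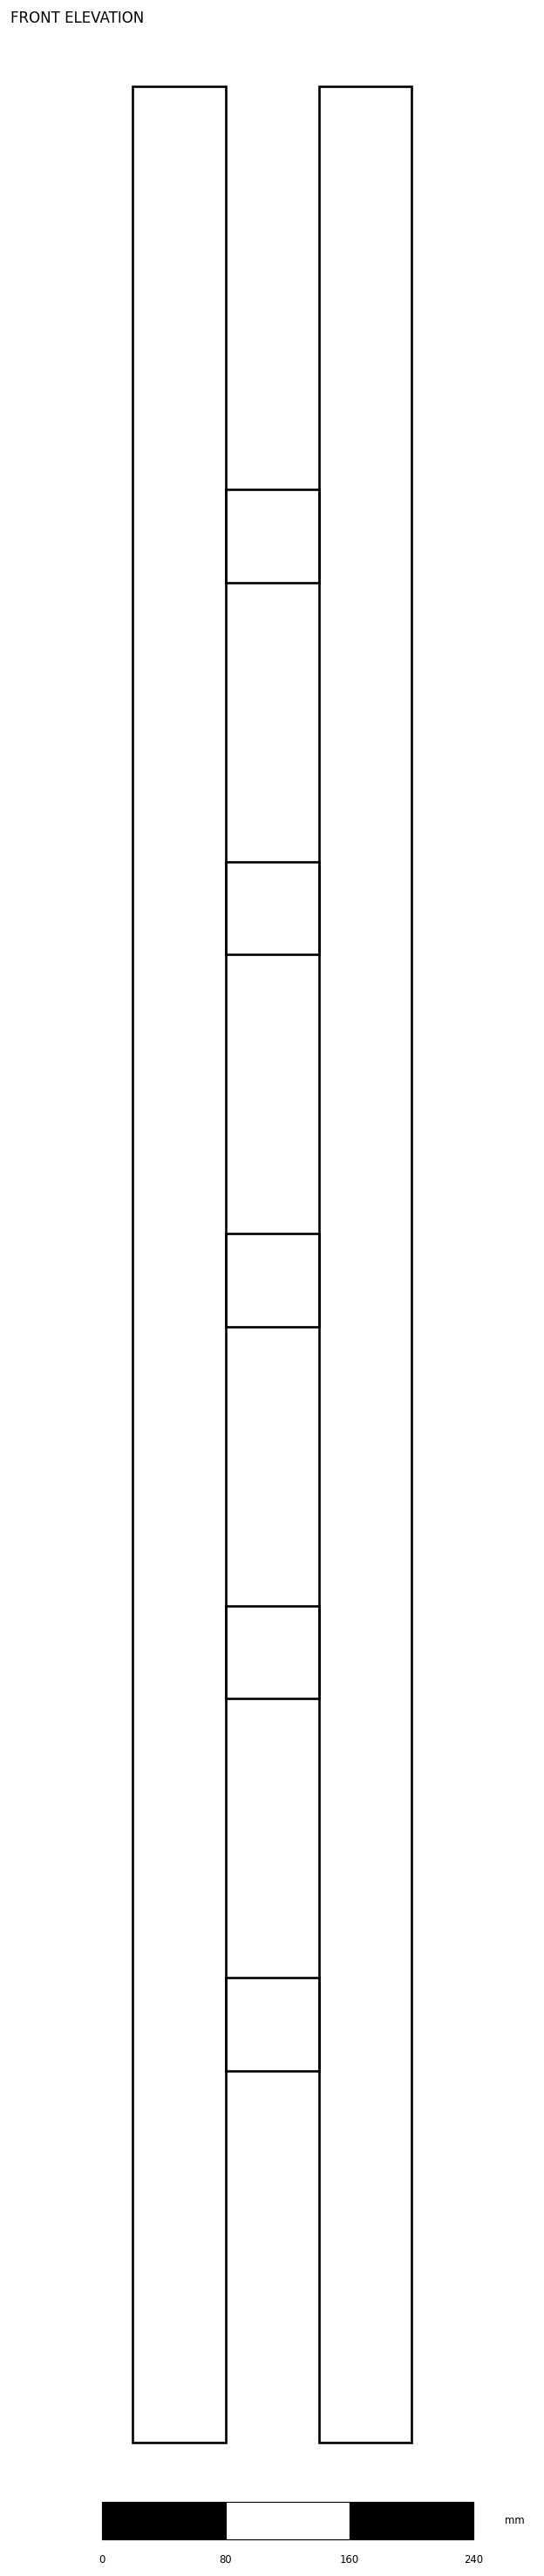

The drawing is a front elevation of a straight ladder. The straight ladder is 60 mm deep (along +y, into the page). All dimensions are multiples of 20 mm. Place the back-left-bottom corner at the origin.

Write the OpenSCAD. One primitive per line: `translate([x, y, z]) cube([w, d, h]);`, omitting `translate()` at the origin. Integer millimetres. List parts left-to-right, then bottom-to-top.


cube([60, 60, 1520]);
translate([60, 0, 240]) cube([60, 60, 60]);
translate([60, 0, 480]) cube([60, 60, 60]);
translate([60, 0, 720]) cube([60, 60, 60]);
translate([60, 0, 960]) cube([60, 60, 60]);
translate([60, 0, 1200]) cube([60, 60, 60]);
translate([120, 0, 0]) cube([60, 60, 1520]);


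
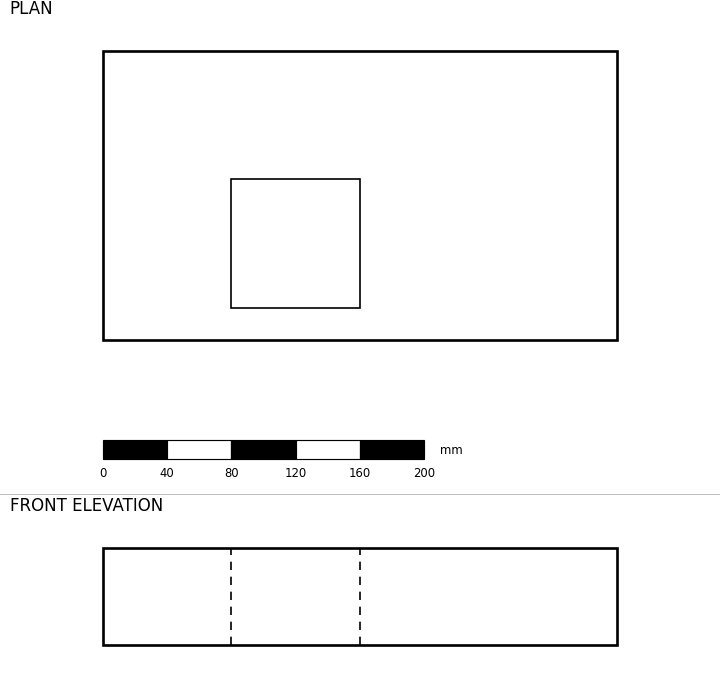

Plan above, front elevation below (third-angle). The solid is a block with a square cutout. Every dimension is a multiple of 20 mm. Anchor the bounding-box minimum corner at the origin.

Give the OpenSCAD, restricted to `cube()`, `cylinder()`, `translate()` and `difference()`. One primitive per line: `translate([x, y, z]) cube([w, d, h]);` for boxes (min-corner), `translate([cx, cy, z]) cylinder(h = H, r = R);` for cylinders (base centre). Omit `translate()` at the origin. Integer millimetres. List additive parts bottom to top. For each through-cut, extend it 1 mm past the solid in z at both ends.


difference() {
  cube([320, 180, 60]);
  translate([80, 20, -1]) cube([80, 80, 62]);
}
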